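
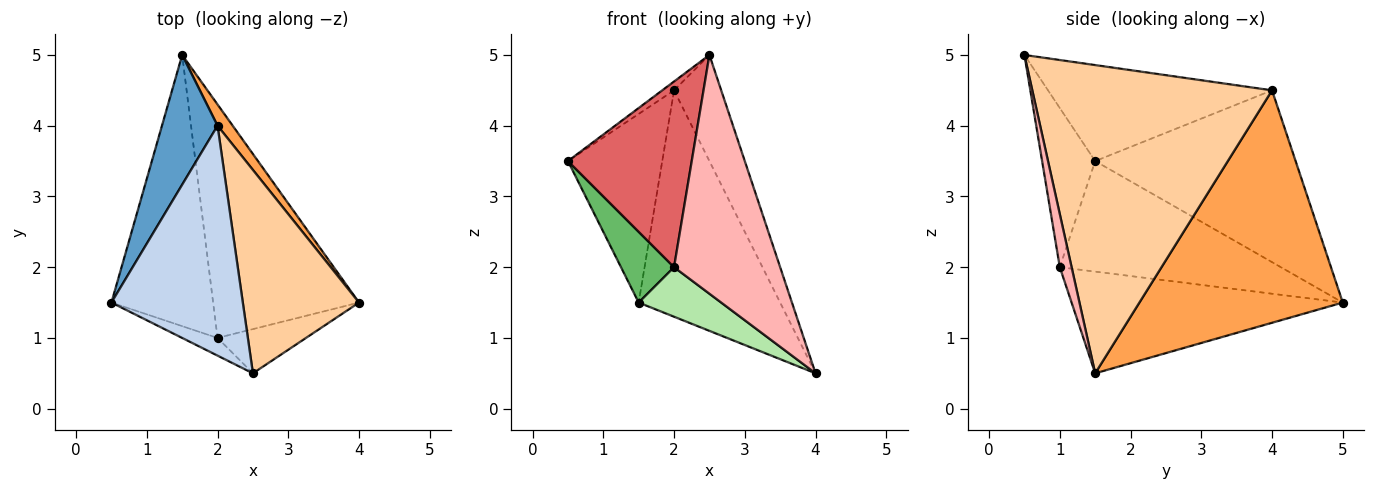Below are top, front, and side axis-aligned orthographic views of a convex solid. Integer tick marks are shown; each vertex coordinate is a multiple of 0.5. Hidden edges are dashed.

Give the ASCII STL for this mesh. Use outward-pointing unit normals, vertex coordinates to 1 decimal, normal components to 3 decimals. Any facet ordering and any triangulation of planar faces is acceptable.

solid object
 facet normal -0.868 0.409 0.281
  outer loop
   vertex 2.0 4.0 4.5
   vertex 1.5 5.0 1.5
   vertex 0.5 1.5 3.5
  endloop
 endfacet
 facet normal -0.590 0.031 0.807
  outer loop
   vertex 2.0 4.0 4.5
   vertex 0.5 1.5 3.5
   vertex 2.5 0.5 5.0
  endloop
 endfacet
 facet normal 0.820 0.570 0.053
  outer loop
   vertex 2.0 4.0 4.5
   vertex 4.0 1.5 0.5
   vertex 1.5 5.0 1.5
  endloop
 endfacet
 facet normal 0.920 0.181 0.347
  outer loop
   vertex 2.0 4.0 4.5
   vertex 2.5 0.5 5.0
   vertex 4.0 1.5 0.5
  endloop
 endfacet
 facet normal -0.725 -0.174 -0.667
  outer loop
   vertex 2.0 1.0 2.0
   vertex 0.5 1.5 3.5
   vertex 1.5 5.0 1.5
  endloop
 endfacet
 facet normal -0.563 -0.171 -0.808
  outer loop
   vertex 2.0 1.0 2.0
   vertex 1.5 5.0 1.5
   vertex 4.0 1.5 0.5
  endloop
 endfacet
 facet normal -0.392 -0.916 -0.087
  outer loop
   vertex 2.0 1.0 2.0
   vertex 2.5 0.5 5.0
   vertex 0.5 1.5 3.5
  endloop
 endfacet
 facet normal 0.109 -0.977 -0.181
  outer loop
   vertex 2.0 1.0 2.0
   vertex 4.0 1.5 0.5
   vertex 2.5 0.5 5.0
  endloop
 endfacet
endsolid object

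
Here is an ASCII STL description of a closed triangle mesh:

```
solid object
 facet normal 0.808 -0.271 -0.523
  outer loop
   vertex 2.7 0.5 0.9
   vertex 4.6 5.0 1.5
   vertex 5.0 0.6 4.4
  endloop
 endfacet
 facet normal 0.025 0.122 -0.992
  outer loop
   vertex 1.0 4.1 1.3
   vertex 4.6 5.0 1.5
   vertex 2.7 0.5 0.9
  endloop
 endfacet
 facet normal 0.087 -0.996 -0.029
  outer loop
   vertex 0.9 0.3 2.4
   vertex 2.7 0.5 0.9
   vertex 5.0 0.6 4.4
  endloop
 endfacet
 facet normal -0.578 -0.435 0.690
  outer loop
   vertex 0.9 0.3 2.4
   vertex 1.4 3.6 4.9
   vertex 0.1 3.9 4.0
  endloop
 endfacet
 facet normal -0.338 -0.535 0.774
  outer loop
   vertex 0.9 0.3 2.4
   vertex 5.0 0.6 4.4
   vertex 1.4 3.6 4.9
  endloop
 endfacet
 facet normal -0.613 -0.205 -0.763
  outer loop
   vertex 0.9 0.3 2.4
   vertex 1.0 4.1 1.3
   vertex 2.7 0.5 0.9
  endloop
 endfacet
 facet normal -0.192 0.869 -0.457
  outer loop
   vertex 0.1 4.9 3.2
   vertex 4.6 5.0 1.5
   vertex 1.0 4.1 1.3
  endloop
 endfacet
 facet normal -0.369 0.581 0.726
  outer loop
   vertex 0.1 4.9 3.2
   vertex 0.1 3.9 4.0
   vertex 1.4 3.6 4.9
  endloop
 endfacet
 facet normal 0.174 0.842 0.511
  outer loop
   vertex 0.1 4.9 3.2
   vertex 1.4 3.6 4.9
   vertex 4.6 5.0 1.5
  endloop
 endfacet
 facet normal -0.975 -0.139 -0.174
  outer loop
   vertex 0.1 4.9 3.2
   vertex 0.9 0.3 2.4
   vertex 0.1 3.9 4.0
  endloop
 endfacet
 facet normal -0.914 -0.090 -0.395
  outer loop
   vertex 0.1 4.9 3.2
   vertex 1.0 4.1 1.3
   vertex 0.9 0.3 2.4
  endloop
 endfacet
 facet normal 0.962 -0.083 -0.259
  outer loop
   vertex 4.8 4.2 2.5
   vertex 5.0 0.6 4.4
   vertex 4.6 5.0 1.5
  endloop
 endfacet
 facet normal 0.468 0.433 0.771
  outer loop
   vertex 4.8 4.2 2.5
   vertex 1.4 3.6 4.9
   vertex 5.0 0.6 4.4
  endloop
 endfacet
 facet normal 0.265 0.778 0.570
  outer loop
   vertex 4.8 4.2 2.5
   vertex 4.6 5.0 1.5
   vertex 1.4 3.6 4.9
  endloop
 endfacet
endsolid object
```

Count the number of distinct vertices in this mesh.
9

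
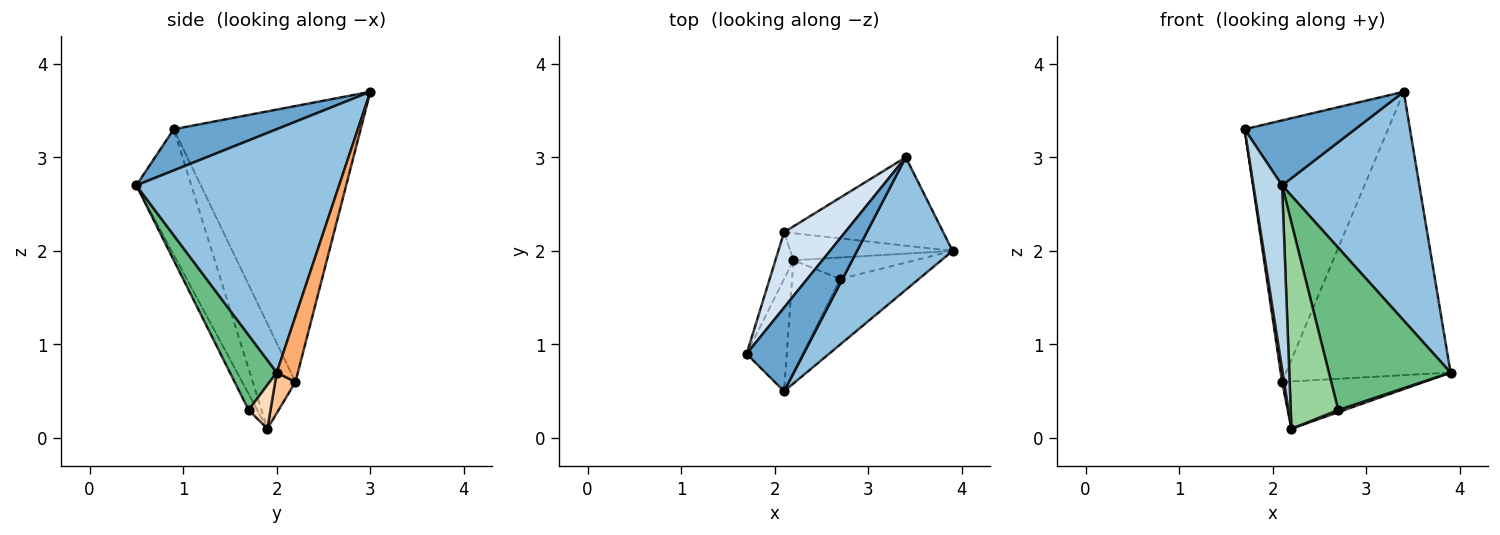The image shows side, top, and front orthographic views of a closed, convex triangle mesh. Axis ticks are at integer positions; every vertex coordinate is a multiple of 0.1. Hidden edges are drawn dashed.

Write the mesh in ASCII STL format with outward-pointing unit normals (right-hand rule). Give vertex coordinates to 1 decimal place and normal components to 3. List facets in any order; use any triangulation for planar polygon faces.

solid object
 facet normal 0.496 -0.532 0.686
  outer loop
   vertex 2.1 0.5 2.7
   vertex 3.4 3.0 3.7
   vertex 1.7 0.9 3.3
  endloop
 endfacet
 facet normal 0.788 -0.533 0.309
  outer loop
   vertex 2.1 0.5 2.7
   vertex 3.9 2.0 0.7
   vertex 3.4 3.0 3.7
  endloop
 endfacet
 facet normal -0.853 -0.445 -0.272
  outer loop
   vertex 2.1 0.5 2.7
   vertex 1.7 0.9 3.3
   vertex 2.2 1.9 0.1
  endloop
 endfacet
 facet normal -0.781 0.600 0.173
  outer loop
   vertex 2.1 2.2 0.6
   vertex 1.7 0.9 3.3
   vertex 3.4 3.0 3.7
  endloop
 endfacet
 facet normal -0.985 -0.047 -0.169
  outer loop
   vertex 2.1 2.2 0.6
   vertex 2.2 1.9 0.1
   vertex 1.7 0.9 3.3
  endloop
 endfacet
 facet normal 0.122 0.948 -0.296
  outer loop
   vertex 2.1 2.2 0.6
   vertex 3.4 3.0 3.7
   vertex 3.9 2.0 0.7
  endloop
 endfacet
 facet normal 0.123 0.862 -0.492
  outer loop
   vertex 2.1 2.2 0.6
   vertex 3.9 2.0 0.7
   vertex 2.2 1.9 0.1
  endloop
 endfacet
 facet normal 0.336 -0.096 -0.937
  outer loop
   vertex 2.7 1.7 0.3
   vertex 2.2 1.9 0.1
   vertex 3.9 2.0 0.7
  endloop
 endfacet
 facet normal 0.336 -0.873 -0.353
  outer loop
   vertex 2.7 1.7 0.3
   vertex 3.9 2.0 0.7
   vertex 2.1 0.5 2.7
  endloop
 endfacet
 facet normal -0.158 -0.867 -0.473
  outer loop
   vertex 2.7 1.7 0.3
   vertex 2.1 0.5 2.7
   vertex 2.2 1.9 0.1
  endloop
 endfacet
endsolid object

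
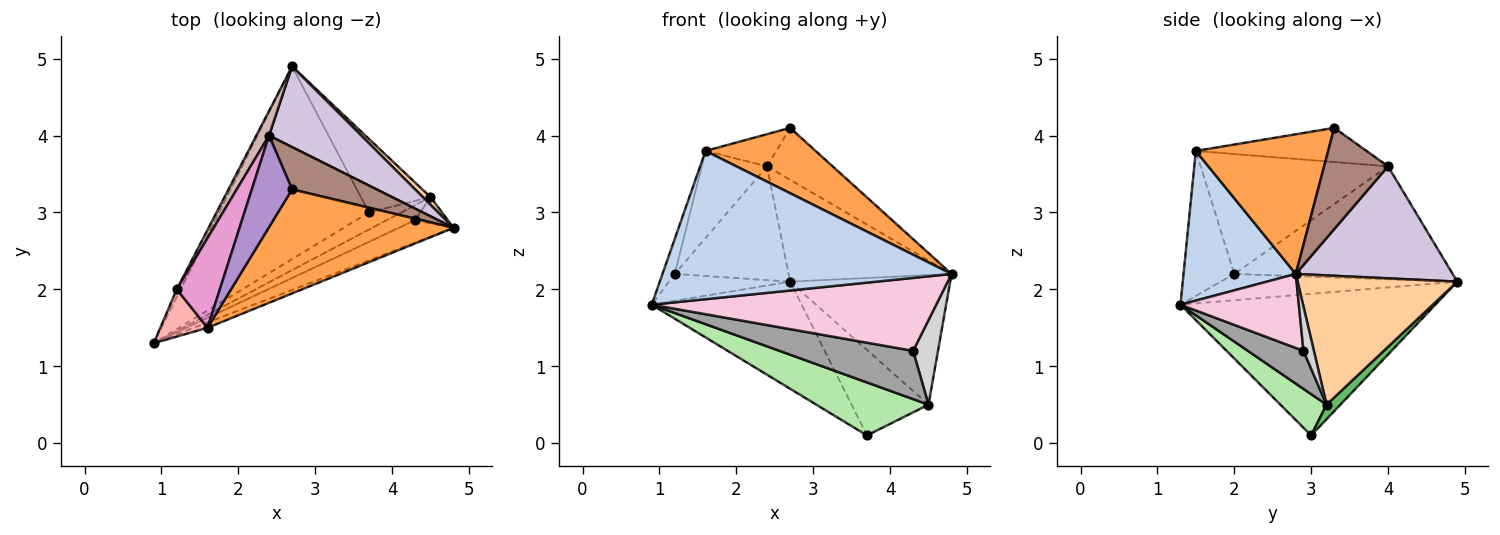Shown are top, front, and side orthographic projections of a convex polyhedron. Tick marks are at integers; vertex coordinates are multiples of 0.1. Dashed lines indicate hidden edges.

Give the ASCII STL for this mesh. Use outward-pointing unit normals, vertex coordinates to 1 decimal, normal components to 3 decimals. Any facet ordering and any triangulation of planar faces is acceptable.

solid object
 facet normal -0.637 0.375 -0.674
  outer loop
   vertex 3.7 3.0 0.1
   vertex 0.9 1.3 1.8
   vertex 2.7 4.9 2.1
  endloop
 endfacet
 facet normal 0.362 -0.932 -0.033
  outer loop
   vertex 1.6 1.5 3.8
   vertex 0.9 1.3 1.8
   vertex 4.8 2.8 2.2
  endloop
 endfacet
 facet normal 0.539 -0.448 0.713
  outer loop
   vertex 1.6 1.5 3.8
   vertex 4.8 2.8 2.2
   vertex 2.7 3.3 4.1
  endloop
 endfacet
 facet normal 0.705 0.707 0.042
  outer loop
   vertex 4.5 3.2 0.5
   vertex 2.7 4.9 2.1
   vertex 4.8 2.8 2.2
  endloop
 endfacet
 facet normal 0.135 0.751 -0.646
  outer loop
   vertex 4.5 3.2 0.5
   vertex 3.7 3.0 0.1
   vertex 2.7 4.9 2.1
  endloop
 endfacet
 facet normal 0.364 -0.886 -0.286
  outer loop
   vertex 4.5 3.2 0.5
   vertex 0.9 1.3 1.8
   vertex 3.7 3.0 0.1
  endloop
 endfacet
 facet normal -0.883 0.452 -0.129
  outer loop
   vertex 1.2 2.0 2.2
   vertex 2.7 4.9 2.1
   vertex 0.9 1.3 1.8
  endloop
 endfacet
 facet normal -0.927 0.225 0.302
  outer loop
   vertex 1.2 2.0 2.2
   vertex 0.9 1.3 1.8
   vertex 1.6 1.5 3.8
  endloop
 endfacet
 facet normal -0.624 0.259 0.737
  outer loop
   vertex 2.4 4.0 3.6
   vertex 1.6 1.5 3.8
   vertex 2.7 3.3 4.1
  endloop
 endfacet
 facet normal 0.602 0.626 0.496
  outer loop
   vertex 2.4 4.0 3.6
   vertex 4.8 2.8 2.2
   vertex 2.7 4.9 2.1
  endloop
 endfacet
 facet normal 0.603 0.618 0.504
  outer loop
   vertex 2.4 4.0 3.6
   vertex 2.7 3.3 4.1
   vertex 4.8 2.8 2.2
  endloop
 endfacet
 facet normal -0.882 0.460 0.099
  outer loop
   vertex 2.4 4.0 3.6
   vertex 2.7 4.9 2.1
   vertex 1.2 2.0 2.2
  endloop
 endfacet
 facet normal -0.894 0.312 0.321
  outer loop
   vertex 2.4 4.0 3.6
   vertex 1.2 2.0 2.2
   vertex 1.6 1.5 3.8
  endloop
 endfacet
 facet normal 0.370 -0.888 -0.274
  outer loop
   vertex 4.3 2.9 1.2
   vertex 4.8 2.8 2.2
   vertex 0.9 1.3 1.8
  endloop
 endfacet
 facet normal 0.369 -0.888 -0.275
  outer loop
   vertex 4.3 2.9 1.2
   vertex 0.9 1.3 1.8
   vertex 4.5 3.2 0.5
  endloop
 endfacet
 facet normal 0.371 -0.887 -0.274
  outer loop
   vertex 4.3 2.9 1.2
   vertex 4.5 3.2 0.5
   vertex 4.8 2.8 2.2
  endloop
 endfacet
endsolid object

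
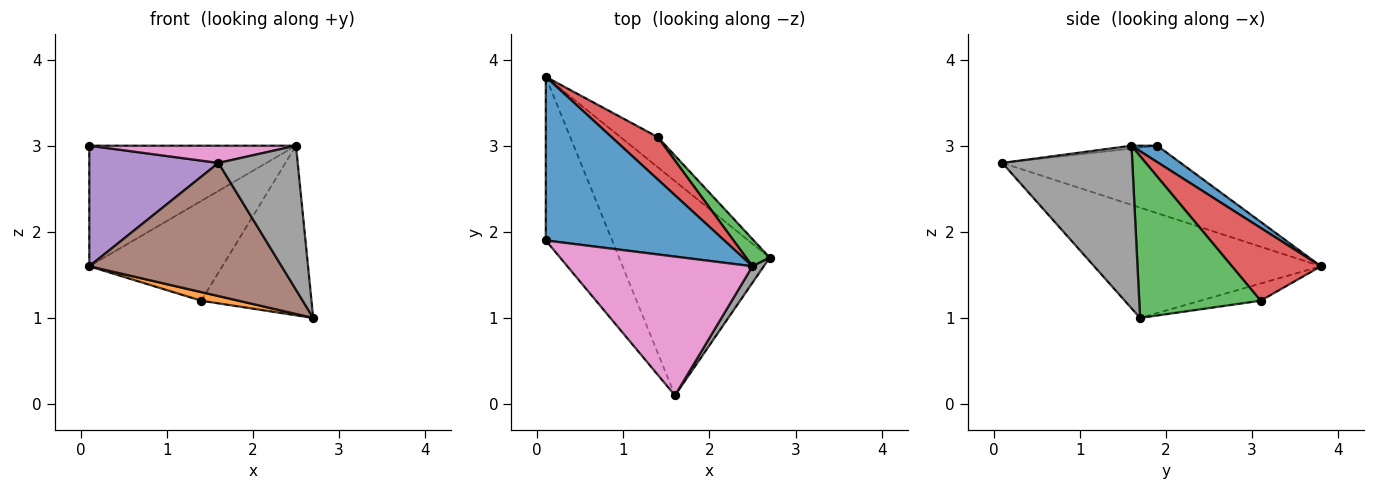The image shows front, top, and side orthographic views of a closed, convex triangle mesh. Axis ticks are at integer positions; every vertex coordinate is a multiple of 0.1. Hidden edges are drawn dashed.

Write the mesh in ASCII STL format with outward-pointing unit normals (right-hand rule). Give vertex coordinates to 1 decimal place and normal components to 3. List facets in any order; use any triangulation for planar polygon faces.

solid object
 facet normal 0.074 0.592 0.803
  outer loop
   vertex 2.5 1.6 3.0
   vertex 0.1 3.8 1.6
   vertex 0.1 1.9 3.0
  endloop
 endfacet
 facet normal -0.406 -0.251 -0.879
  outer loop
   vertex 1.4 3.1 1.2
   vertex 2.7 1.7 1.0
   vertex 0.1 3.8 1.6
  endloop
 endfacet
 facet normal 0.736 0.668 0.107
  outer loop
   vertex 1.4 3.1 1.2
   vertex 2.5 1.6 3.0
   vertex 2.7 1.7 1.0
  endloop
 endfacet
 facet normal 0.524 0.784 0.333
  outer loop
   vertex 1.4 3.1 1.2
   vertex 0.1 3.8 1.6
   vertex 2.5 1.6 3.0
  endloop
 endfacet
 facet normal -0.634 -0.459 -0.623
  outer loop
   vertex 1.6 0.1 2.8
   vertex 0.1 1.9 3.0
   vertex 0.1 3.8 1.6
  endloop
 endfacet
 facet normal -0.528 -0.448 -0.721
  outer loop
   vertex 1.6 0.1 2.8
   vertex 0.1 3.8 1.6
   vertex 2.7 1.7 1.0
  endloop
 endfacet
 facet normal -0.015 -0.123 0.992
  outer loop
   vertex 1.6 0.1 2.8
   vertex 2.5 1.6 3.0
   vertex 0.1 1.9 3.0
  endloop
 endfacet
 facet normal 0.852 -0.519 0.059
  outer loop
   vertex 1.6 0.1 2.8
   vertex 2.7 1.7 1.0
   vertex 2.5 1.6 3.0
  endloop
 endfacet
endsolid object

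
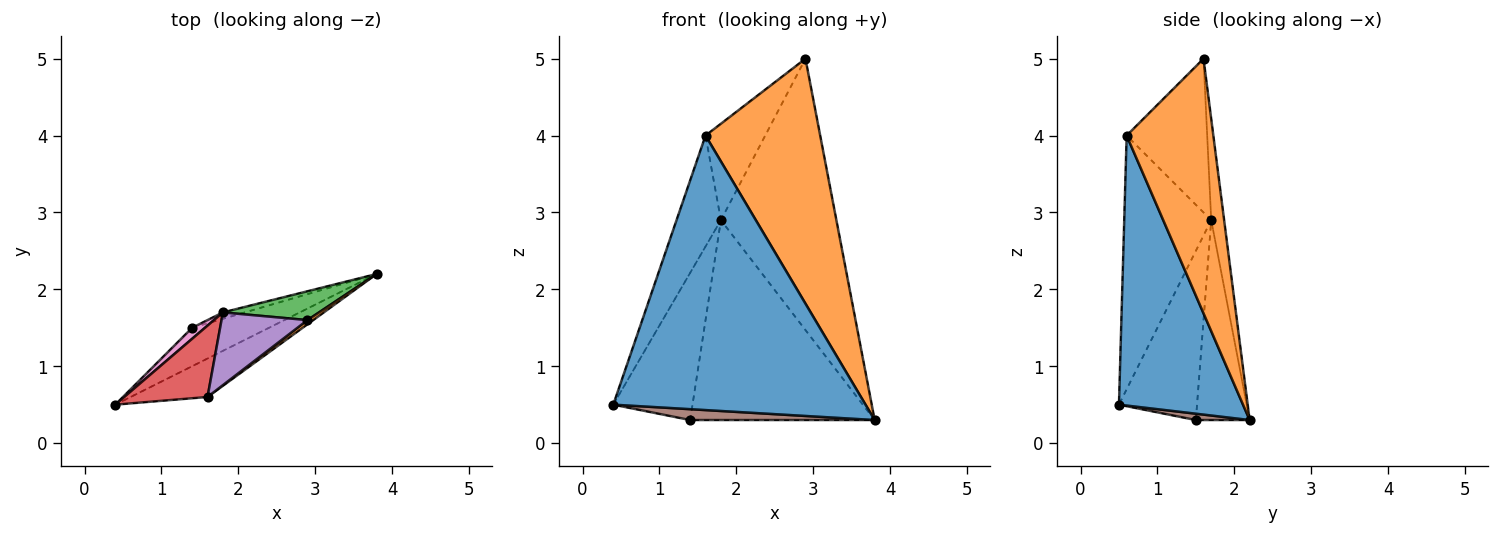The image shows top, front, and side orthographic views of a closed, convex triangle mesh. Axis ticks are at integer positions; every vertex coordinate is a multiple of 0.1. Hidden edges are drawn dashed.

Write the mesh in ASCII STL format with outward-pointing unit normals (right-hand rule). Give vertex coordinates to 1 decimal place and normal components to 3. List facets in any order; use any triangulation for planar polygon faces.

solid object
 facet normal 0.438 -0.890 -0.125
  outer loop
   vertex 1.6 0.6 4.0
   vertex 0.4 0.5 0.5
   vertex 3.8 2.2 0.3
  endloop
 endfacet
 facet normal 0.603 -0.798 0.014
  outer loop
   vertex 1.6 0.6 4.0
   vertex 3.8 2.2 0.3
   vertex 2.9 1.6 5.0
  endloop
 endfacet
 facet normal -0.111 0.988 0.105
  outer loop
   vertex 1.8 1.7 2.9
   vertex 2.9 1.6 5.0
   vertex 3.8 2.2 0.3
  endloop
 endfacet
 facet normal -0.855 0.436 0.281
  outer loop
   vertex 1.8 1.7 2.9
   vertex 0.4 0.5 0.5
   vertex 1.6 0.6 4.0
  endloop
 endfacet
 facet normal -0.733 0.543 0.410
  outer loop
   vertex 1.8 1.7 2.9
   vertex 1.6 0.6 4.0
   vertex 2.9 1.6 5.0
  endloop
 endfacet
 facet normal 0.079 -0.271 -0.959
  outer loop
   vertex 1.4 1.5 0.3
   vertex 3.8 2.2 0.3
   vertex 0.4 0.5 0.5
  endloop
 endfacet
 facet normal -0.701 0.711 0.053
  outer loop
   vertex 1.4 1.5 0.3
   vertex 0.4 0.5 0.5
   vertex 1.8 1.7 2.9
  endloop
 endfacet
 facet normal -0.280 0.960 -0.031
  outer loop
   vertex 1.4 1.5 0.3
   vertex 1.8 1.7 2.9
   vertex 3.8 2.2 0.3
  endloop
 endfacet
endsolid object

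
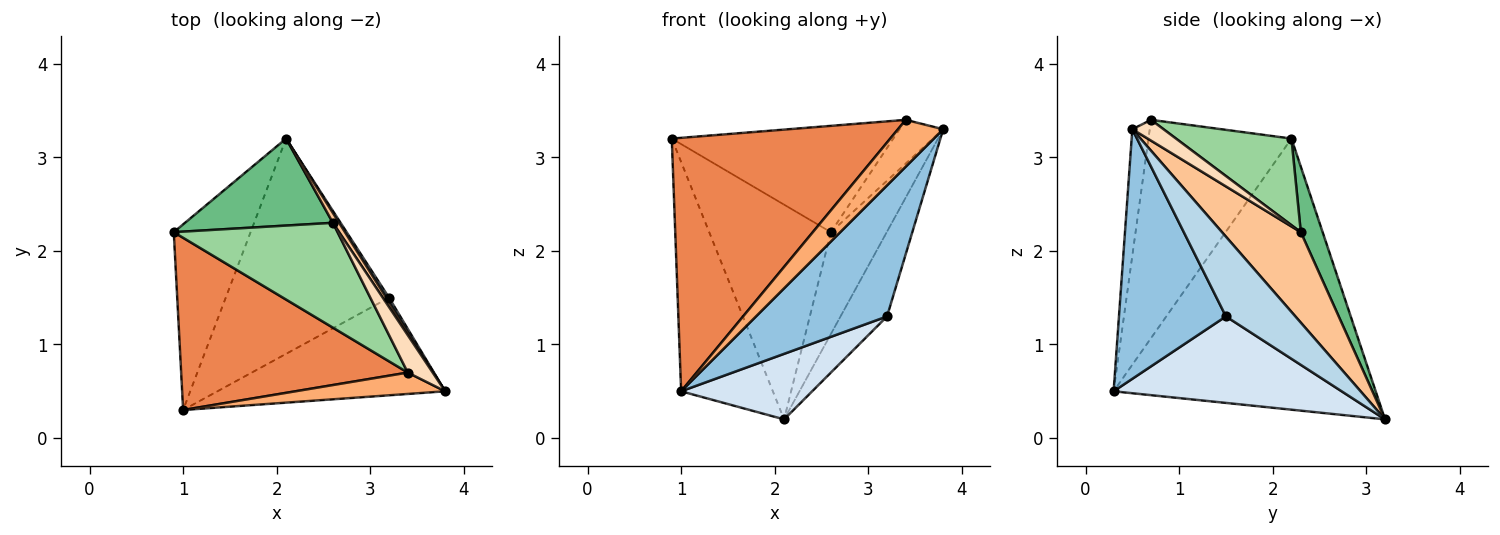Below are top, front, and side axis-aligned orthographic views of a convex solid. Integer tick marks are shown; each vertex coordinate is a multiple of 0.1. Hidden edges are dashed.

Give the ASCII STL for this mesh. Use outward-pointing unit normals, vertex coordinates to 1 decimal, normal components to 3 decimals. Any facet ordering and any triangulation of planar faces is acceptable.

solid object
 facet normal -0.912 0.319 -0.258
  outer loop
   vertex 2.1 3.2 0.2
   vertex 1.0 0.3 0.5
   vertex 0.9 2.2 3.2
  endloop
 endfacet
 facet normal 0.548 -0.671 -0.500
  outer loop
   vertex 3.2 1.5 1.3
   vertex 3.8 0.5 3.3
   vertex 1.0 0.3 0.5
  endloop
 endfacet
 facet normal 0.831 0.556 0.029
  outer loop
   vertex 3.2 1.5 1.3
   vertex 2.1 3.2 0.2
   vertex 3.8 0.5 3.3
  endloop
 endfacet
 facet normal 0.452 -0.260 -0.853
  outer loop
   vertex 3.2 1.5 1.3
   vertex 1.0 0.3 0.5
   vertex 2.1 3.2 0.2
  endloop
 endfacet
 facet normal -0.476 -0.727 0.494
  outer loop
   vertex 3.4 0.7 3.4
   vertex 0.9 2.2 3.2
   vertex 1.0 0.3 0.5
  endloop
 endfacet
 facet normal -0.331 -0.858 0.392
  outer loop
   vertex 3.4 0.7 3.4
   vertex 1.0 0.3 0.5
   vertex 3.8 0.5 3.3
  endloop
 endfacet
 facet normal 0.815 0.577 0.056
  outer loop
   vertex 2.6 2.3 2.2
   vertex 3.8 0.5 3.3
   vertex 2.1 3.2 0.2
  endloop
 endfacet
 facet normal 0.477 0.667 0.572
  outer loop
   vertex 2.6 2.3 2.2
   vertex 3.4 0.7 3.4
   vertex 3.8 0.5 3.3
  endloop
 endfacet
 facet normal 0.164 0.914 0.370
  outer loop
   vertex 2.6 2.3 2.2
   vertex 2.1 3.2 0.2
   vertex 0.9 2.2 3.2
  endloop
 endfacet
 facet normal 0.348 0.668 0.658
  outer loop
   vertex 2.6 2.3 2.2
   vertex 0.9 2.2 3.2
   vertex 3.4 0.7 3.4
  endloop
 endfacet
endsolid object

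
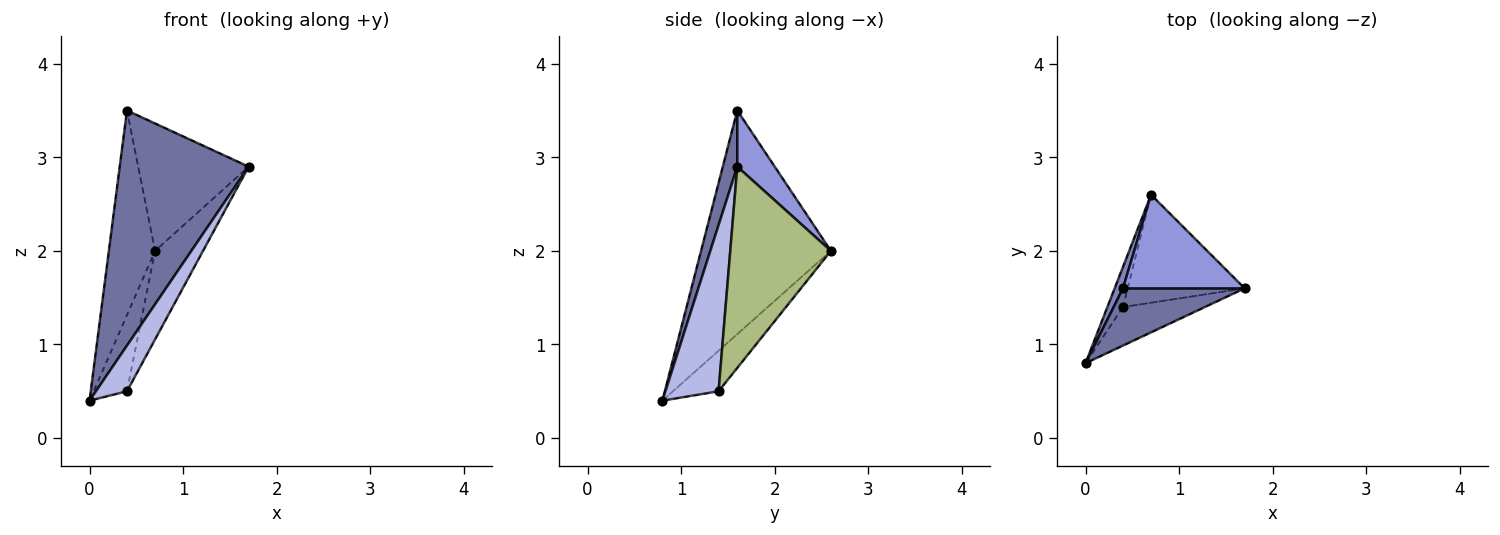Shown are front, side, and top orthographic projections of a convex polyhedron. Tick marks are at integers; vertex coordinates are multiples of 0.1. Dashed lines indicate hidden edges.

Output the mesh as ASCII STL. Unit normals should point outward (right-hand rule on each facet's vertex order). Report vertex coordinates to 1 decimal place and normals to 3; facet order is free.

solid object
 facet normal 0.109 -0.966 0.235
  outer loop
   vertex 0.4 1.6 3.5
   vertex 0.0 0.8 0.4
   vertex 1.7 1.6 2.9
  endloop
 endfacet
 facet normal -0.942 0.335 0.035
  outer loop
   vertex 0.4 1.6 3.5
   vertex 0.7 2.6 2.0
   vertex 0.0 0.8 0.4
  endloop
 endfacet
 facet normal 0.264 0.777 0.571
  outer loop
   vertex 0.4 1.6 3.5
   vertex 1.7 1.6 2.9
   vertex 0.7 2.6 2.0
  endloop
 endfacet
 facet normal 0.794 -0.464 -0.392
  outer loop
   vertex 0.4 1.4 0.5
   vertex 1.7 1.6 2.9
   vertex 0.0 0.8 0.4
  endloop
 endfacet
 facet normal -0.771 0.563 -0.297
  outer loop
   vertex 0.4 1.4 0.5
   vertex 0.0 0.8 0.4
   vertex 0.7 2.6 2.0
  endloop
 endfacet
 facet normal 0.799 0.381 -0.465
  outer loop
   vertex 0.4 1.4 0.5
   vertex 0.7 2.6 2.0
   vertex 1.7 1.6 2.9
  endloop
 endfacet
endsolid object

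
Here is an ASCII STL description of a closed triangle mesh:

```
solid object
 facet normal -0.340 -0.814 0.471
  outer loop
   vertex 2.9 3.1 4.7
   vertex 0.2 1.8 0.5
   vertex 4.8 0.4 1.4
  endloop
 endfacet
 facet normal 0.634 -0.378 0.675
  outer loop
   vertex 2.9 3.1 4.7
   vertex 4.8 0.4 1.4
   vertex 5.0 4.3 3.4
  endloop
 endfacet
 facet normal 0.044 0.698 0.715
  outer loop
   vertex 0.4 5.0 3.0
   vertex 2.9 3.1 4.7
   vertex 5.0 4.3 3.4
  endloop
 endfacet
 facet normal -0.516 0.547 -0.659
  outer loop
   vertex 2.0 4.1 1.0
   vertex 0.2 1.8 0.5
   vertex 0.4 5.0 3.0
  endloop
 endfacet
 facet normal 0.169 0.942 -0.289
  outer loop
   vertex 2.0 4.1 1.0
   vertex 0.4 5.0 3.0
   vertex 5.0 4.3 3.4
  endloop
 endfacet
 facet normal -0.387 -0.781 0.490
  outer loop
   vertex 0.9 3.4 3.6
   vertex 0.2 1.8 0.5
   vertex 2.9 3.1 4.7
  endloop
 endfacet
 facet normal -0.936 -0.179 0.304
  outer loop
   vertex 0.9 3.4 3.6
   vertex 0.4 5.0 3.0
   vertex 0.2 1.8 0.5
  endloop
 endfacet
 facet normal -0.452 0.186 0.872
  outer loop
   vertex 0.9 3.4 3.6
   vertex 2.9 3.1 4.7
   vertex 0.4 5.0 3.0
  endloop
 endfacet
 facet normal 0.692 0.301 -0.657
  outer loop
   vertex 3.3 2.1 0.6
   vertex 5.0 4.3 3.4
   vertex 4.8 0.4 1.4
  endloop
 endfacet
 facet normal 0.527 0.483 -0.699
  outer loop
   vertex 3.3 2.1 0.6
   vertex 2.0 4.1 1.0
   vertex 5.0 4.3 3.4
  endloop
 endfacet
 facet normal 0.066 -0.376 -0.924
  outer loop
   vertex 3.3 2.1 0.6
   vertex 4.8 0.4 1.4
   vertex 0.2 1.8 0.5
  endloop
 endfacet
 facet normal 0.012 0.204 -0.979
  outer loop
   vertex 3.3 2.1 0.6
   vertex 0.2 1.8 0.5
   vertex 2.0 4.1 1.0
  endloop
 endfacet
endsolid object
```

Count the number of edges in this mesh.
18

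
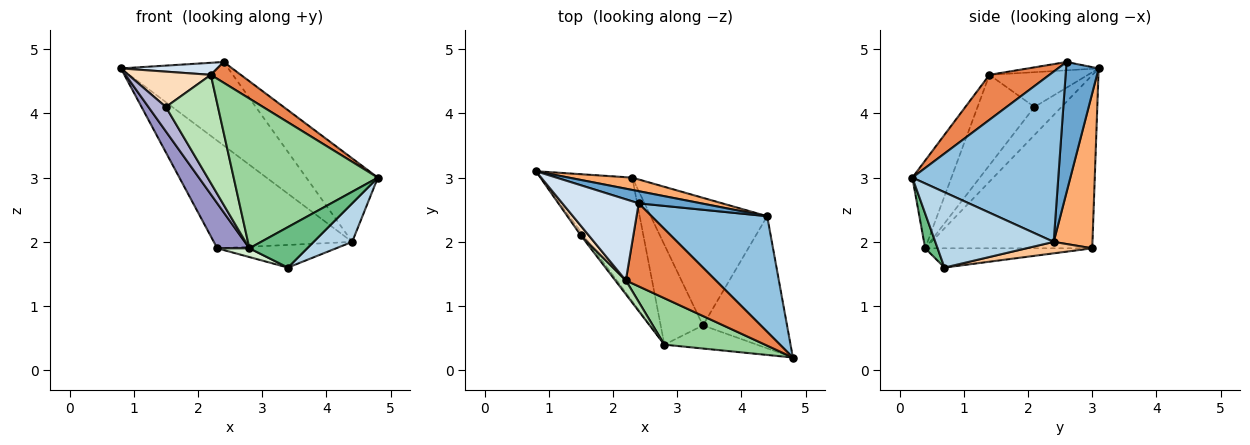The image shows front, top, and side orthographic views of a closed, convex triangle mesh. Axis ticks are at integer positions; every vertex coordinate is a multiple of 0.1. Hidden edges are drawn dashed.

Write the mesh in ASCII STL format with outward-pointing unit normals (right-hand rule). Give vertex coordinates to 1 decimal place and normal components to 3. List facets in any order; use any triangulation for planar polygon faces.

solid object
 facet normal 0.288 0.948 0.138
  outer loop
   vertex 4.4 2.4 2.0
   vertex 0.8 3.1 4.7
   vertex 2.4 2.6 4.8
  endloop
 endfacet
 facet normal 0.767 0.376 0.521
  outer loop
   vertex 4.4 2.4 2.0
   vertex 2.4 2.6 4.8
   vertex 4.8 0.2 3.0
  endloop
 endfacet
 facet normal 0.652 -0.212 -0.728
  outer loop
   vertex 4.4 2.4 2.0
   vertex 4.8 0.2 3.0
   vertex 3.4 0.7 1.6
  endloop
 endfacet
 facet normal -0.107 -0.146 0.983
  outer loop
   vertex 2.2 1.4 4.6
   vertex 2.4 2.6 4.8
   vertex 0.8 3.1 4.7
  endloop
 endfacet
 facet normal 0.436 -0.218 0.873
  outer loop
   vertex 2.2 1.4 4.6
   vertex 4.8 0.2 3.0
   vertex 2.4 2.6 4.8
  endloop
 endfacet
 facet normal 0.268 0.957 0.110
  outer loop
   vertex 2.3 3.0 1.9
   vertex 0.8 3.1 4.7
   vertex 4.4 2.4 2.0
  endloop
 endfacet
 facet normal 0.096 0.174 -0.980
  outer loop
   vertex 2.3 3.0 1.9
   vertex 4.4 2.4 2.0
   vertex 3.4 0.7 1.6
  endloop
 endfacet
 facet normal -0.755 -0.632 0.172
  outer loop
   vertex 1.5 2.1 4.1
   vertex 2.2 1.4 4.6
   vertex 0.8 3.1 4.7
  endloop
 endfacet
 facet normal 0.183 -0.854 -0.488
  outer loop
   vertex 2.8 0.4 1.9
   vertex 3.4 0.7 1.6
   vertex 4.8 0.2 3.0
  endloop
 endfacet
 facet normal -0.250 -0.925 0.287
  outer loop
   vertex 2.8 0.4 1.9
   vertex 4.8 0.2 3.0
   vertex 2.2 1.4 4.6
  endloop
 endfacet
 facet normal -0.735 -0.673 0.086
  outer loop
   vertex 2.8 0.4 1.9
   vertex 2.2 1.4 4.6
   vertex 1.5 2.1 4.1
  endloop
 endfacet
 facet normal -0.414 -0.080 -0.907
  outer loop
   vertex 2.8 0.4 1.9
   vertex 2.3 3.0 1.9
   vertex 3.4 0.7 1.6
  endloop
 endfacet
 facet normal -0.871 -0.168 -0.461
  outer loop
   vertex 2.8 0.4 1.9
   vertex 0.8 3.1 4.7
   vertex 2.3 3.0 1.9
  endloop
 endfacet
 facet normal -0.838 -0.540 -0.078
  outer loop
   vertex 2.8 0.4 1.9
   vertex 1.5 2.1 4.1
   vertex 0.8 3.1 4.7
  endloop
 endfacet
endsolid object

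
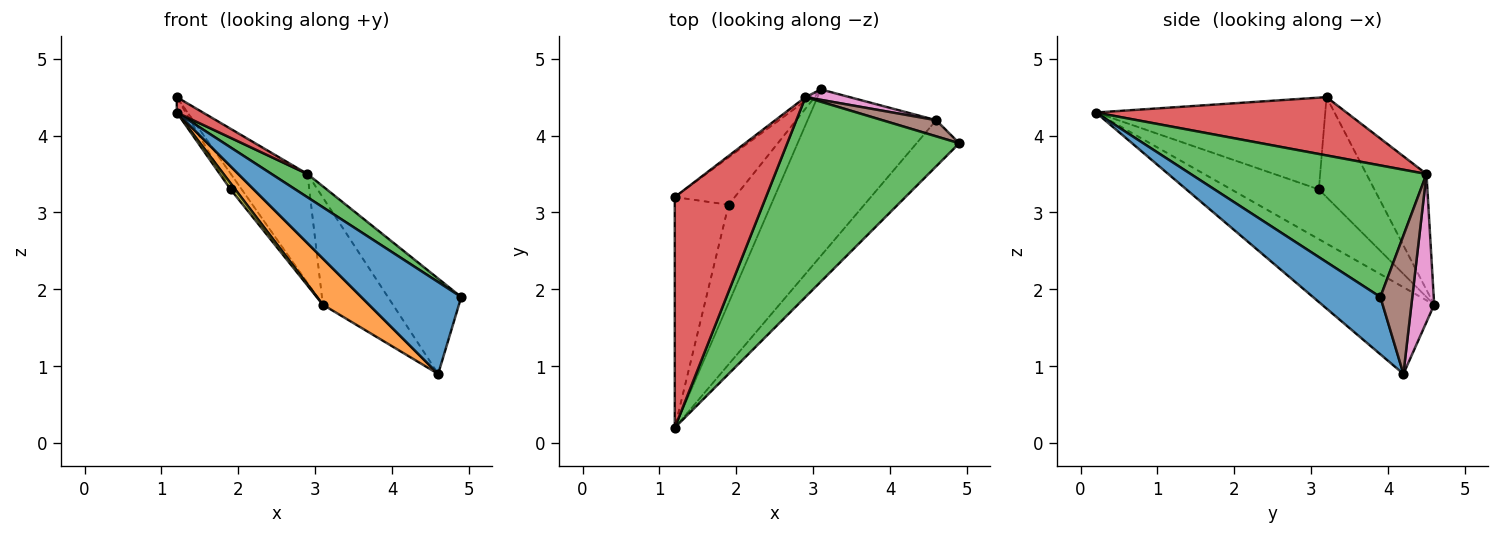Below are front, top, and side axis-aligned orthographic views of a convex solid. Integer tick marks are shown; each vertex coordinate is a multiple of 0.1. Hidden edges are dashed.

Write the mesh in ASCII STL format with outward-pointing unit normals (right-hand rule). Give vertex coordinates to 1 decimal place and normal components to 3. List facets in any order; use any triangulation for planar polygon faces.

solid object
 facet normal 0.516 -0.765 -0.384
  outer loop
   vertex 4.6 4.2 0.9
   vertex 4.9 3.9 1.9
   vertex 1.2 0.2 4.3
  endloop
 endfacet
 facet normal -0.545 -0.224 -0.808
  outer loop
   vertex 4.6 4.2 0.9
   vertex 1.2 0.2 4.3
   vertex 3.1 4.6 1.8
  endloop
 endfacet
 facet normal 0.605 -0.092 0.791
  outer loop
   vertex 2.9 4.5 3.5
   vertex 1.2 0.2 4.3
   vertex 4.9 3.9 1.9
  endloop
 endfacet
 facet normal 0.538 -0.056 0.841
  outer loop
   vertex 2.9 4.5 3.5
   vertex 1.2 3.2 4.5
   vertex 1.2 0.2 4.3
  endloop
 endfacet
 facet normal -0.617 0.787 -0.026
  outer loop
   vertex 2.9 4.5 3.5
   vertex 3.1 4.6 1.8
   vertex 1.2 3.2 4.5
  endloop
 endfacet
 facet normal 0.395 0.906 0.153
  outer loop
   vertex 2.9 4.5 3.5
   vertex 4.9 3.9 1.9
   vertex 4.6 4.2 0.9
  endloop
 endfacet
 facet normal 0.308 0.947 0.092
  outer loop
   vertex 2.9 4.5 3.5
   vertex 4.6 4.2 0.9
   vertex 3.1 4.6 1.8
  endloop
 endfacet
 facet normal -0.862 0.034 -0.506
  outer loop
   vertex 1.9 3.1 3.3
   vertex 1.2 0.2 4.3
   vertex 1.2 3.2 4.5
  endloop
 endfacet
 facet normal -0.760 -0.040 -0.648
  outer loop
   vertex 1.9 3.1 3.3
   vertex 3.1 4.6 1.8
   vertex 1.2 0.2 4.3
  endloop
 endfacet
 facet normal -0.845 0.169 -0.507
  outer loop
   vertex 1.9 3.1 3.3
   vertex 1.2 3.2 4.5
   vertex 3.1 4.6 1.8
  endloop
 endfacet
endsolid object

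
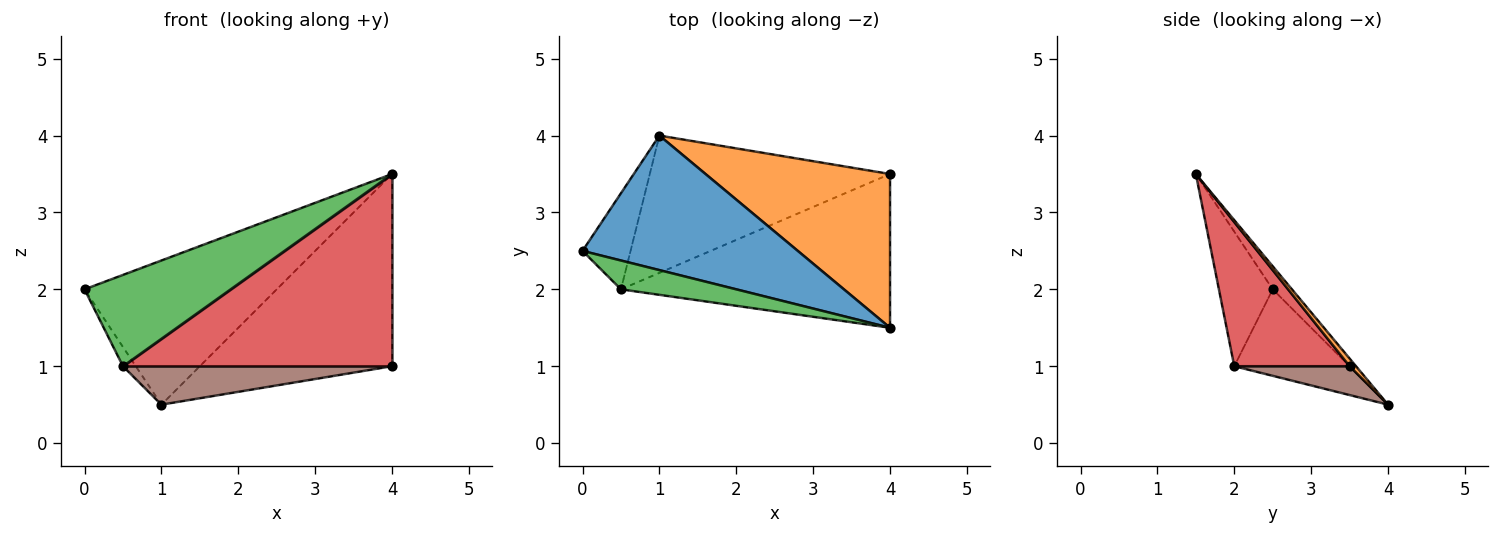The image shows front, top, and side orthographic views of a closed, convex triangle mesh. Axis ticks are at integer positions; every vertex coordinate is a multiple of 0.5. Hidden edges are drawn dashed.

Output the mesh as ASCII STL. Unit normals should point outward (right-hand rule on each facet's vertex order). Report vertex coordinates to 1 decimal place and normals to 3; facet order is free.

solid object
 facet normal -0.073 0.729 0.681
  outer loop
   vertex 1.0 4.0 0.5
   vertex 0.0 2.5 2.0
   vertex 4.0 1.5 3.5
  endloop
 endfacet
 facet normal 0.026 0.781 0.624
  outer loop
   vertex 4.0 3.5 1.0
   vertex 1.0 4.0 0.5
   vertex 4.0 1.5 3.5
  endloop
 endfacet
 facet normal -0.331 -0.900 0.284
  outer loop
   vertex 0.5 2.0 1.0
   vertex 4.0 1.5 3.5
   vertex 0.0 2.5 2.0
  endloop
 endfacet
 facet normal 0.317 -0.741 -0.592
  outer loop
   vertex 0.5 2.0 1.0
   vertex 4.0 3.5 1.0
   vertex 4.0 1.5 3.5
  endloop
 endfacet
 facet normal -0.870 0.097 -0.483
  outer loop
   vertex 0.5 2.0 1.0
   vertex 0.0 2.5 2.0
   vertex 1.0 4.0 0.5
  endloop
 endfacet
 facet normal 0.115 -0.268 -0.957
  outer loop
   vertex 0.5 2.0 1.0
   vertex 1.0 4.0 0.5
   vertex 4.0 3.5 1.0
  endloop
 endfacet
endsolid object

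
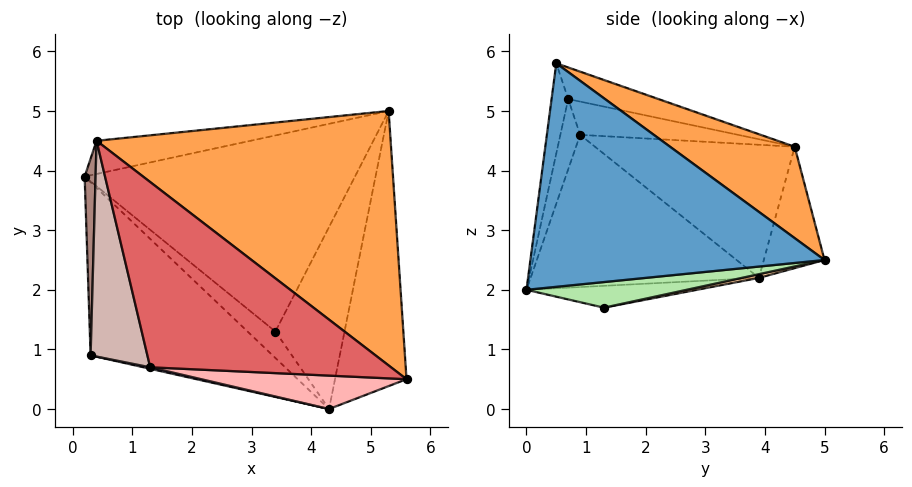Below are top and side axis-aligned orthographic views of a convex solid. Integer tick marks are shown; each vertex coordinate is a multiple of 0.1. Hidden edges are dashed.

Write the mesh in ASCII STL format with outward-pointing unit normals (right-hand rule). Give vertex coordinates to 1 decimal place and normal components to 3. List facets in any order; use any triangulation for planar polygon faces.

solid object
 facet normal 0.940 -0.158 -0.301
  outer loop
   vertex 4.3 0.0 2.0
   vertex 5.3 5.0 2.5
   vertex 5.6 0.5 5.8
  endloop
 endfacet
 facet normal -0.191 0.951 -0.242
  outer loop
   vertex 0.4 4.5 4.4
   vertex 5.3 5.0 2.5
   vertex 0.2 3.9 2.2
  endloop
 endfacet
 facet normal 0.241 0.584 0.775
  outer loop
   vertex 0.4 4.5 4.4
   vertex 5.6 0.5 5.8
   vertex 5.3 5.0 2.5
  endloop
 endfacet
 facet normal 0.013 0.205 -0.979
  outer loop
   vertex 3.4 1.3 1.7
   vertex 0.2 3.9 2.2
   vertex 5.3 5.0 2.5
  endloop
 endfacet
 facet normal -0.528 -0.520 -0.672
  outer loop
   vertex 3.4 1.3 1.7
   vertex 4.3 0.0 2.0
   vertex 0.2 3.9 2.2
  endloop
 endfacet
 facet normal 0.347 0.024 -0.937
  outer loop
   vertex 3.4 1.3 1.7
   vertex 5.3 5.0 2.5
   vertex 4.3 0.0 2.0
  endloop
 endfacet
 facet normal -0.128 0.175 0.976
  outer loop
   vertex 1.3 0.7 5.2
   vertex 5.6 0.5 5.8
   vertex 0.4 4.5 4.4
  endloop
 endfacet
 facet normal -0.067 -0.986 0.153
  outer loop
   vertex 1.3 0.7 5.2
   vertex 4.3 0.0 2.0
   vertex 5.6 0.5 5.8
  endloop
 endfacet
 facet normal -0.207 -0.978 0.020
  outer loop
   vertex 0.3 0.9 4.6
   vertex 4.3 0.0 2.0
   vertex 1.3 0.7 5.2
  endloop
 endfacet
 facet normal -0.542 -0.536 -0.648
  outer loop
   vertex 0.3 0.9 4.6
   vertex 0.2 3.9 2.2
   vertex 4.3 0.0 2.0
  endloop
 endfacet
 facet normal -0.996 0.032 0.082
  outer loop
   vertex 0.3 0.9 4.6
   vertex 0.4 4.5 4.4
   vertex 0.2 3.9 2.2
  endloop
 endfacet
 facet normal -0.504 0.062 0.861
  outer loop
   vertex 0.3 0.9 4.6
   vertex 1.3 0.7 5.2
   vertex 0.4 4.5 4.4
  endloop
 endfacet
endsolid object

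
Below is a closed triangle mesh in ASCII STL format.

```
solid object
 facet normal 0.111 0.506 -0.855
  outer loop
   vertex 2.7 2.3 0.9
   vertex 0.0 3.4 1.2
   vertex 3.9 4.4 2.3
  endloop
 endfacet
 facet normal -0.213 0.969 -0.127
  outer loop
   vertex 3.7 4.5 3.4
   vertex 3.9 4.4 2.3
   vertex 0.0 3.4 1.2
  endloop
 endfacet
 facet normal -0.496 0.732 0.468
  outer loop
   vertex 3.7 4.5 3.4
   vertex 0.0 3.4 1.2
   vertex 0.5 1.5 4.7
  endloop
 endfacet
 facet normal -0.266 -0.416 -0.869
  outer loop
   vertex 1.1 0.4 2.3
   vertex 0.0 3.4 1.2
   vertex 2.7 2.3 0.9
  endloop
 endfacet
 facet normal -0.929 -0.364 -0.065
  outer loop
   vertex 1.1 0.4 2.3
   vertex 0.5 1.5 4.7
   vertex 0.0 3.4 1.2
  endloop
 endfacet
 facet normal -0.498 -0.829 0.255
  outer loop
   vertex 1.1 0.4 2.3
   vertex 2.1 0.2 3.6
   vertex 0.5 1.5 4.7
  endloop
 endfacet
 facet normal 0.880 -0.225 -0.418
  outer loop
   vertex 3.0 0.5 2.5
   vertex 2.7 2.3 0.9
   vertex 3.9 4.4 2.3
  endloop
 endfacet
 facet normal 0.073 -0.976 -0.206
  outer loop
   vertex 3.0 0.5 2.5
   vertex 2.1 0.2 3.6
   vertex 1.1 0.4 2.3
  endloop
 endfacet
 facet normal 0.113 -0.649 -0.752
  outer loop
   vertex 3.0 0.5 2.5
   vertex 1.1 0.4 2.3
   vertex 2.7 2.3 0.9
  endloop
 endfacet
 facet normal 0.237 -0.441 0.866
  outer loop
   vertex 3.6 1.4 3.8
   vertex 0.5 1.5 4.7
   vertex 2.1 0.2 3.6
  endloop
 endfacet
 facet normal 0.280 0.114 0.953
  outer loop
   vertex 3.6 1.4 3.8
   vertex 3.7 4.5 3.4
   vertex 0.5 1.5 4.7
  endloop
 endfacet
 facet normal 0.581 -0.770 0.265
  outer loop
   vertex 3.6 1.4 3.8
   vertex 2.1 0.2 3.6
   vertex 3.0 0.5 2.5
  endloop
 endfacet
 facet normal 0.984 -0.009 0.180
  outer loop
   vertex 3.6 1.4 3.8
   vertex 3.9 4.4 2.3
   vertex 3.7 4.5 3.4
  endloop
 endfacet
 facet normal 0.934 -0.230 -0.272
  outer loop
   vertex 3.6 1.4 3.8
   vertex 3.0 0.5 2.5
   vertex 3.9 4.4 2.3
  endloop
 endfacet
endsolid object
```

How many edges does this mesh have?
21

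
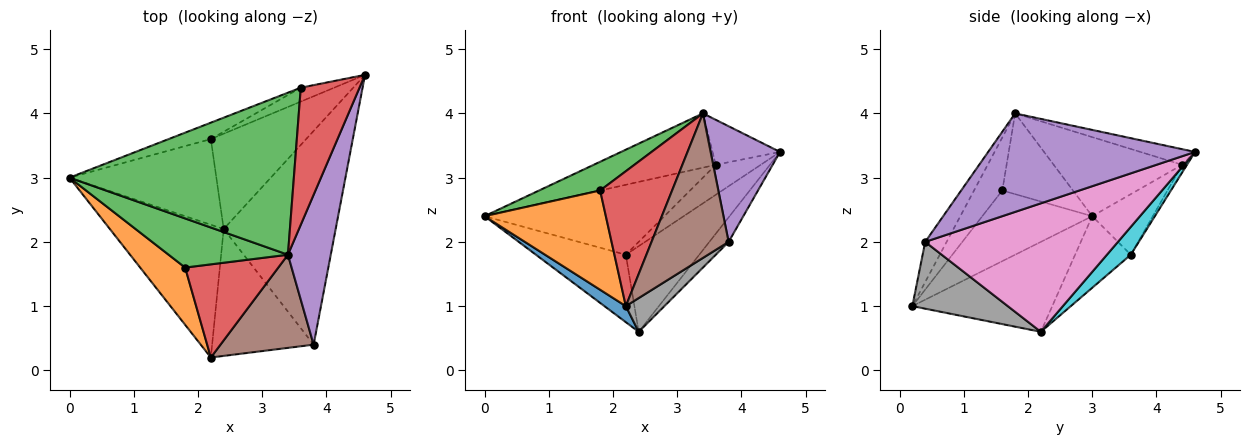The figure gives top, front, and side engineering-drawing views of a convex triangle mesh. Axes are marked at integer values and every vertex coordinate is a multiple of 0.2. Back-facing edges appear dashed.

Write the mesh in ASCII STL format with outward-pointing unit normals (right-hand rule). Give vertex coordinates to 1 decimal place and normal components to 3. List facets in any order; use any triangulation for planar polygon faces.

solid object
 facet normal -0.617 -0.094 -0.781
  outer loop
   vertex 2.4 2.2 0.6
   vertex 2.2 0.2 1.0
   vertex 0.0 3.0 2.4
  endloop
 endfacet
 facet normal -0.617 -0.682 0.393
  outer loop
   vertex 1.8 1.6 2.8
   vertex 0.0 3.0 2.4
   vertex 2.2 0.2 1.0
  endloop
 endfacet
 facet normal -0.505 -0.436 0.745
  outer loop
   vertex 1.8 1.6 2.8
   vertex 3.4 1.8 4.0
   vertex 0.0 3.0 2.4
  endloop
 endfacet
 facet normal -0.308 -0.783 0.541
  outer loop
   vertex 1.8 1.6 2.8
   vertex 2.2 0.2 1.0
   vertex 3.4 1.8 4.0
  endloop
 endfacet
 facet normal 0.877 -0.294 0.381
  outer loop
   vertex 3.8 0.4 2.0
   vertex 4.6 4.6 3.4
   vertex 3.4 1.8 4.0
  endloop
 endfacet
 facet normal -0.227 -0.819 0.528
  outer loop
   vertex 3.8 0.4 2.0
   vertex 3.4 1.8 4.0
   vertex 2.2 0.2 1.0
  endloop
 endfacet
 facet normal 0.752 0.075 -0.655
  outer loop
   vertex 3.8 0.4 2.0
   vertex 2.4 2.2 0.6
   vertex 4.6 4.6 3.4
  endloop
 endfacet
 facet normal 0.537 -0.217 -0.815
  outer loop
   vertex 3.8 0.4 2.0
   vertex 2.2 0.2 1.0
   vertex 2.4 2.2 0.6
  endloop
 endfacet
 facet normal -0.358 0.578 -0.734
  outer loop
   vertex 2.2 3.6 1.8
   vertex 2.4 2.2 0.6
   vertex 0.0 3.0 2.4
  endloop
 endfacet
 facet normal 0.212 0.653 -0.727
  outer loop
   vertex 2.2 3.6 1.8
   vertex 4.6 4.6 3.4
   vertex 2.4 2.2 0.6
  endloop
 endfacet
 facet normal -0.312 0.925 -0.217
  outer loop
   vertex 3.6 4.4 3.2
   vertex 2.2 3.6 1.8
   vertex 0.0 3.0 2.4
  endloop
 endfacet
 facet normal -0.097 0.903 -0.419
  outer loop
   vertex 3.6 4.4 3.2
   vertex 4.6 4.6 3.4
   vertex 2.2 3.6 1.8
  endloop
 endfacet
 facet normal -0.317 0.301 0.899
  outer loop
   vertex 3.6 4.4 3.2
   vertex 0.0 3.0 2.4
   vertex 3.4 1.8 4.0
  endloop
 endfacet
 facet normal -0.245 0.302 0.921
  outer loop
   vertex 3.6 4.4 3.2
   vertex 3.4 1.8 4.0
   vertex 4.6 4.6 3.4
  endloop
 endfacet
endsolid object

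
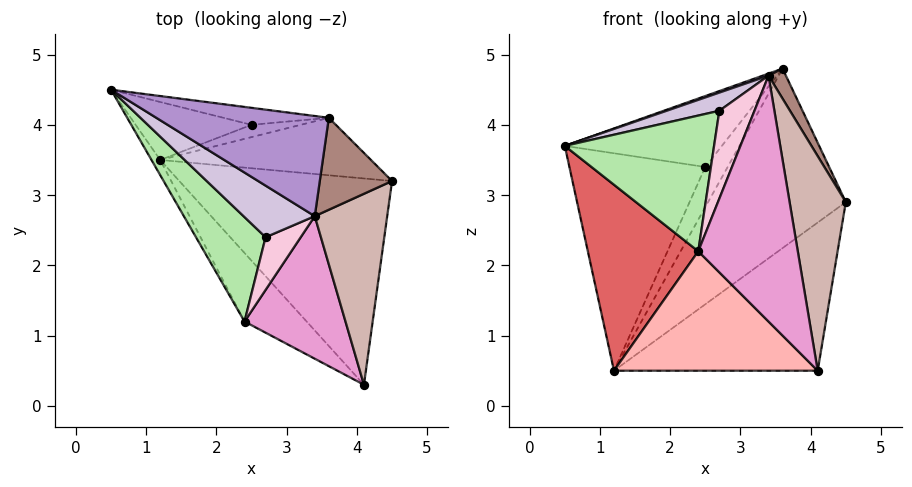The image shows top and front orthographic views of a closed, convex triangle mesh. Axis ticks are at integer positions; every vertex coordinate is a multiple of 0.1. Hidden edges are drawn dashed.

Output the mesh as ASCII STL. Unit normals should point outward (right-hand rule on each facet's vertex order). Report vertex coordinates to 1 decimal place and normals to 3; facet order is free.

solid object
 facet normal 0.541 0.491 -0.683
  outer loop
   vertex 1.2 3.5 0.5
   vertex 4.5 3.2 2.9
   vertex 4.1 0.3 0.5
  endloop
 endfacet
 facet normal 0.295 0.910 -0.291
  outer loop
   vertex 1.2 3.5 0.5
   vertex 3.6 4.1 4.8
   vertex 4.5 3.2 2.9
  endloop
 endfacet
 facet normal 0.204 0.952 -0.228
  outer loop
   vertex 2.5 4.0 3.4
   vertex 0.5 4.5 3.7
   vertex 3.6 4.1 4.8
  endloop
 endfacet
 facet normal 0.199 0.947 -0.252
  outer loop
   vertex 2.5 4.0 3.4
   vertex 1.2 3.5 0.5
   vertex 0.5 4.5 3.7
  endloop
 endfacet
 facet normal 0.275 0.919 -0.282
  outer loop
   vertex 2.5 4.0 3.4
   vertex 3.6 4.1 4.8
   vertex 1.2 3.5 0.5
  endloop
 endfacet
 facet normal -0.667 -0.591 0.454
  outer loop
   vertex 2.4 1.2 2.2
   vertex 2.7 2.4 4.2
   vertex 0.5 4.5 3.7
  endloop
 endfacet
 facet normal -0.874 -0.485 -0.040
  outer loop
   vertex 2.4 1.2 2.2
   vertex 0.5 4.5 3.7
   vertex 1.2 3.5 0.5
  endloop
 endfacet
 facet normal -0.691 -0.627 -0.360
  outer loop
   vertex 2.4 1.2 2.2
   vertex 1.2 3.5 0.5
   vertex 4.1 0.3 0.5
  endloop
 endfacet
 facet normal -0.337 -0.019 0.941
  outer loop
   vertex 3.4 2.7 4.7
   vertex 3.6 4.1 4.8
   vertex 0.5 4.5 3.7
  endloop
 endfacet
 facet normal -0.469 -0.293 0.833
  outer loop
   vertex 3.4 2.7 4.7
   vertex 0.5 4.5 3.7
   vertex 2.7 2.4 4.2
  endloop
 endfacet
 facet normal 0.861 -0.158 0.483
  outer loop
   vertex 3.4 2.7 4.7
   vertex 4.5 3.2 2.9
   vertex 3.6 4.1 4.8
  endloop
 endfacet
 facet normal 0.819 -0.429 0.381
  outer loop
   vertex 3.4 2.7 4.7
   vertex 4.1 0.3 0.5
   vertex 4.5 3.2 2.9
  endloop
 endfacet
 facet normal 0.044 -0.864 0.501
  outer loop
   vertex 3.4 2.7 4.7
   vertex 2.4 1.2 2.2
   vertex 4.1 0.3 0.5
  endloop
 endfacet
 facet normal 0.000 -0.857 0.514
  outer loop
   vertex 3.4 2.7 4.7
   vertex 2.7 2.4 4.2
   vertex 2.4 1.2 2.2
  endloop
 endfacet
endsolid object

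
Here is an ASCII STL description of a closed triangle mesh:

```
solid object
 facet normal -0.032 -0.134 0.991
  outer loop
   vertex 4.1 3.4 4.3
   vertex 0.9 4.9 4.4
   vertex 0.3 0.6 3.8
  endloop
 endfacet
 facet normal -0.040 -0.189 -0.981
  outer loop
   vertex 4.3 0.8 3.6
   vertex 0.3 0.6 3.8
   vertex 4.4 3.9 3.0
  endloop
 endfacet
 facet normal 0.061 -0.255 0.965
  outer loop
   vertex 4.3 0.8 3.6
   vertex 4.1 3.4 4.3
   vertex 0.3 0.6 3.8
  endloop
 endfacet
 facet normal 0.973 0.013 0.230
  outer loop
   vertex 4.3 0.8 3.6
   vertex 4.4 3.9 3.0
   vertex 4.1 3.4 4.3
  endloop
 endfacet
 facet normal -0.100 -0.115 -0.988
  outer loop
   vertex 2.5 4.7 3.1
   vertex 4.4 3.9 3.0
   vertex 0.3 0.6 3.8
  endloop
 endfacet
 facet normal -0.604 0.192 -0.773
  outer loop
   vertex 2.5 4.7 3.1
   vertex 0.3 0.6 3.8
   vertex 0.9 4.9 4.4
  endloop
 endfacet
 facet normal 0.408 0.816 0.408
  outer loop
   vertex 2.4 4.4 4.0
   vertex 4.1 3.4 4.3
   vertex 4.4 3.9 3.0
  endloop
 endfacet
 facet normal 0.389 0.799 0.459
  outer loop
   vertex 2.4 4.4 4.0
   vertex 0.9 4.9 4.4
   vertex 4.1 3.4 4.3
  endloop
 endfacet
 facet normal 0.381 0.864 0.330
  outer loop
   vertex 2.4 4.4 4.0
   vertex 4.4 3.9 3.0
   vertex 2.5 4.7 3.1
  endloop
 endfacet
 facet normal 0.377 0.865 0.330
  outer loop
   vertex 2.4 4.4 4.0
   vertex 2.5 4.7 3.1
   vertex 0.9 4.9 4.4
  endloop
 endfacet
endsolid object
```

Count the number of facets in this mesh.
10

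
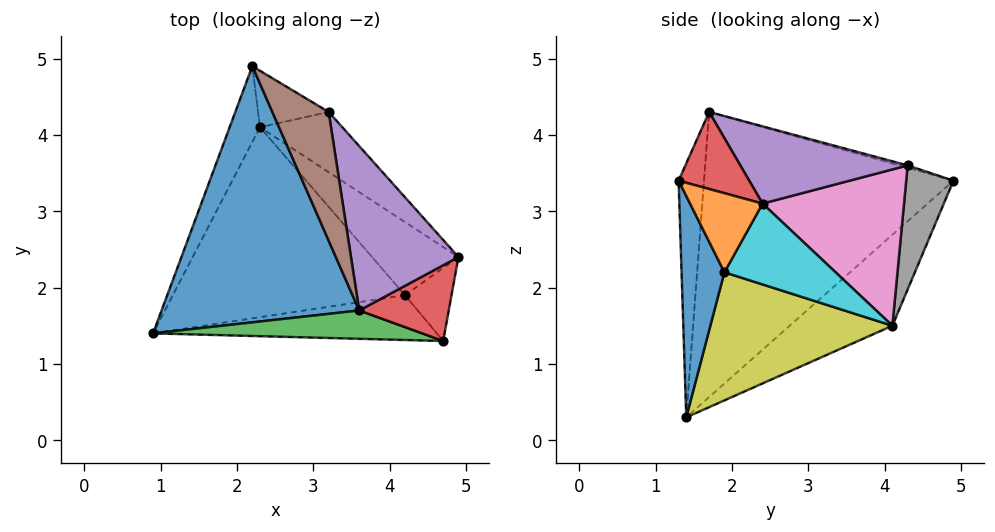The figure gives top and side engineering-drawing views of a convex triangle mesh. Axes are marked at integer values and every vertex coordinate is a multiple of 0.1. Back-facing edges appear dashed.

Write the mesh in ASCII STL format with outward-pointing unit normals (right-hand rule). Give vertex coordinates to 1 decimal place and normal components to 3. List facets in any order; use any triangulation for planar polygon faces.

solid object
 facet normal -0.806 -0.195 0.559
  outer loop
   vertex 3.6 1.7 4.3
   vertex 2.2 4.9 3.4
   vertex 0.9 1.4 0.3
  endloop
 endfacet
 facet normal -0.802 0.535 -0.267
  outer loop
   vertex 2.3 4.1 1.5
   vertex 0.9 1.4 0.3
   vertex 2.2 4.9 3.4
  endloop
 endfacet
 facet normal -0.187 -0.962 0.199
  outer loop
   vertex 4.7 1.3 3.4
   vertex 3.6 1.7 4.3
   vertex 0.9 1.4 0.3
  endloop
 endfacet
 facet normal 0.650 0.088 0.755
  outer loop
   vertex 4.7 1.3 3.4
   vertex 4.9 2.4 3.1
   vertex 3.6 1.7 4.3
  endloop
 endfacet
 facet normal 0.558 0.295 0.776
  outer loop
   vertex 3.2 4.3 3.6
   vertex 3.6 1.7 4.3
   vertex 4.9 2.4 3.1
  endloop
 endfacet
 facet normal -0.041 0.254 0.966
  outer loop
   vertex 3.2 4.3 3.6
   vertex 2.2 4.9 3.4
   vertex 3.6 1.7 4.3
  endloop
 endfacet
 facet normal 0.653 0.675 -0.344
  outer loop
   vertex 3.2 4.3 3.6
   vertex 4.9 2.4 3.1
   vertex 2.3 4.1 1.5
  endloop
 endfacet
 facet normal 0.534 0.789 -0.304
  outer loop
   vertex 3.2 4.3 3.6
   vertex 2.3 4.1 1.5
   vertex 2.2 4.9 3.4
  endloop
 endfacet
 facet normal 0.479 0.137 -0.867
  outer loop
   vertex 4.2 1.9 2.2
   vertex 0.9 1.4 0.3
   vertex 2.3 4.1 1.5
  endloop
 endfacet
 facet normal 0.643 0.337 -0.688
  outer loop
   vertex 4.2 1.9 2.2
   vertex 2.3 4.1 1.5
   vertex 4.9 2.4 3.1
  endloop
 endfacet
 facet normal 0.421 -0.729 -0.540
  outer loop
   vertex 4.2 1.9 2.2
   vertex 4.7 1.3 3.4
   vertex 0.9 1.4 0.3
  endloop
 endfacet
 facet normal 0.827 -0.283 -0.486
  outer loop
   vertex 4.2 1.9 2.2
   vertex 4.9 2.4 3.1
   vertex 4.7 1.3 3.4
  endloop
 endfacet
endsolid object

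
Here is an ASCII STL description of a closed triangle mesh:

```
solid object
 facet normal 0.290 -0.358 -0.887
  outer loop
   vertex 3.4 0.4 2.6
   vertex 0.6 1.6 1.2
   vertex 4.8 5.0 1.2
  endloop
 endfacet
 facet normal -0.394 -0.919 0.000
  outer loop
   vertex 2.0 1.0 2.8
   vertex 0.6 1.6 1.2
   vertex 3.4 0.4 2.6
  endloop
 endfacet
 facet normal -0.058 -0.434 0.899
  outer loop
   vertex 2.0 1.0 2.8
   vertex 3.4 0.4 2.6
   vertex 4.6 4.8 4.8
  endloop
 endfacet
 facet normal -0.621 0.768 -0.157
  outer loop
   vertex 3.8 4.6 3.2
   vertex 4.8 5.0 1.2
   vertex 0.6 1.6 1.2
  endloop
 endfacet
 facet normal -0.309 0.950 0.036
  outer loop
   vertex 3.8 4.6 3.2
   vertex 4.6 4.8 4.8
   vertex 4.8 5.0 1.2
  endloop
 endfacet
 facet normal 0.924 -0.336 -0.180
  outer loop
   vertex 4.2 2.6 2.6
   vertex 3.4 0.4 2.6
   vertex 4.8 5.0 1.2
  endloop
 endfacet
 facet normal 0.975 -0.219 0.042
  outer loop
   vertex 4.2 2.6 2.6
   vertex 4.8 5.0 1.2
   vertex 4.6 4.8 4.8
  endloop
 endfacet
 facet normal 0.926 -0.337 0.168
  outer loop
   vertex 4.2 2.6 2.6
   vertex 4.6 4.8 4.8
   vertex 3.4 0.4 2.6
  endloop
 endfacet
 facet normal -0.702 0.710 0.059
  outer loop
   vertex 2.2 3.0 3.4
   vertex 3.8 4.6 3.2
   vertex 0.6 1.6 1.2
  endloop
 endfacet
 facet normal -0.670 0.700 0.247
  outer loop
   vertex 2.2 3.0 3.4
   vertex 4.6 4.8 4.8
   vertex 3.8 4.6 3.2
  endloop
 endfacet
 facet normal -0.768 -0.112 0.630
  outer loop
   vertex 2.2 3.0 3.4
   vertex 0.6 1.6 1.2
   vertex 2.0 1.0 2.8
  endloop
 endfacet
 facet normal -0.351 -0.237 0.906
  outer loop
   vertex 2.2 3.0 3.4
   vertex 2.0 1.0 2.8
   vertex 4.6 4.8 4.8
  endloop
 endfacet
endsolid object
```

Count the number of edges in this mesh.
18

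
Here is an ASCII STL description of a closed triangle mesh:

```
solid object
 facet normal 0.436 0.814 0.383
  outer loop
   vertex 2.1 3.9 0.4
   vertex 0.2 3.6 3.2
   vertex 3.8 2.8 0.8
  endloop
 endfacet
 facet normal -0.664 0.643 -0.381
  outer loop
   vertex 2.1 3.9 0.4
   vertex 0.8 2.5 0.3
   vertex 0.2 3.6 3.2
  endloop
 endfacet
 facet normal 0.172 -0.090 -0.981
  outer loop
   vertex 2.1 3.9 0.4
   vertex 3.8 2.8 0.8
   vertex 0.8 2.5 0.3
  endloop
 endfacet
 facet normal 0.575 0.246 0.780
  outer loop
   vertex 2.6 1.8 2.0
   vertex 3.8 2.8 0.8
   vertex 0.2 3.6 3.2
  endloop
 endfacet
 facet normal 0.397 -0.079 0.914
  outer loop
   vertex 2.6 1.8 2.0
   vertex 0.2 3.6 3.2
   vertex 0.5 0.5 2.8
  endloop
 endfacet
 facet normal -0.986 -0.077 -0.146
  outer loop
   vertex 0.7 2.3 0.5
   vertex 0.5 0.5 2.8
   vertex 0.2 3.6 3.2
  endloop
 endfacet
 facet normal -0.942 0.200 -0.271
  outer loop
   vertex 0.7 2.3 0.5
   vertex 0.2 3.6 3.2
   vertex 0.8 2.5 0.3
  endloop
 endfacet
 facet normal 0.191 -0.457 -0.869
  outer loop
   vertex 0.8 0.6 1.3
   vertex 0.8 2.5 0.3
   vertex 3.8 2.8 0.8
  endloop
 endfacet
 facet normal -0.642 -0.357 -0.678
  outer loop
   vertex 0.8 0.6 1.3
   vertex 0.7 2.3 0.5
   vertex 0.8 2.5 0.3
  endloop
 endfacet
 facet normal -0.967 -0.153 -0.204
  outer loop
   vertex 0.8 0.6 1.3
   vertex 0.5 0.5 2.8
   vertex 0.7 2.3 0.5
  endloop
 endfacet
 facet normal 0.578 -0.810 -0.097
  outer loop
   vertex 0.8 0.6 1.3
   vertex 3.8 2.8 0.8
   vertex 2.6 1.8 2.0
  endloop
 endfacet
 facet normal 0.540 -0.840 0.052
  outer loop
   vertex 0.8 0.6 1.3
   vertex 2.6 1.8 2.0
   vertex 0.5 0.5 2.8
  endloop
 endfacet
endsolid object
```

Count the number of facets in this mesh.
12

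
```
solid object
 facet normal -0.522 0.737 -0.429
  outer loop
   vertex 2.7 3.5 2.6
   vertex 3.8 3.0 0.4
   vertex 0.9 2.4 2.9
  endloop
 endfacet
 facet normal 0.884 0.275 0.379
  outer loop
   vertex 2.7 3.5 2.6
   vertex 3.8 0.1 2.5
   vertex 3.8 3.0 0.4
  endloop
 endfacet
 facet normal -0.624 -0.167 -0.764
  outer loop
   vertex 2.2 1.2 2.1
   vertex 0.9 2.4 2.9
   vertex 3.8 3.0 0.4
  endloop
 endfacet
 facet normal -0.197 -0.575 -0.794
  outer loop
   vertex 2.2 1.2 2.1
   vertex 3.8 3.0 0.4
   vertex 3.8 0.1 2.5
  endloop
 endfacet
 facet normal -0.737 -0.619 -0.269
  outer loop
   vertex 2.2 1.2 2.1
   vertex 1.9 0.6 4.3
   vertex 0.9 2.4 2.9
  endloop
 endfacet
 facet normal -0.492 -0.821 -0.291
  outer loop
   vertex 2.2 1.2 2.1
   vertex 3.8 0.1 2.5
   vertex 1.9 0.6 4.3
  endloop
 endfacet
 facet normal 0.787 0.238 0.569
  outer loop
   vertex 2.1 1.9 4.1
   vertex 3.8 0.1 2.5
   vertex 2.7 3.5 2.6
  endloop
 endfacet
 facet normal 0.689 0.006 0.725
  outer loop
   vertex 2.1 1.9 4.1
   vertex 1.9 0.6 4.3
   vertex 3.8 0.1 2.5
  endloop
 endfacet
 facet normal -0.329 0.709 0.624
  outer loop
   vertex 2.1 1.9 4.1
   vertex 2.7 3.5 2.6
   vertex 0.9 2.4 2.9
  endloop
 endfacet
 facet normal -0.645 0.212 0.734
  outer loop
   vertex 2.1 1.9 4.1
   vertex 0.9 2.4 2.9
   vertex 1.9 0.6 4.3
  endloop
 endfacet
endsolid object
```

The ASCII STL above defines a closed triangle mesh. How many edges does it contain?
15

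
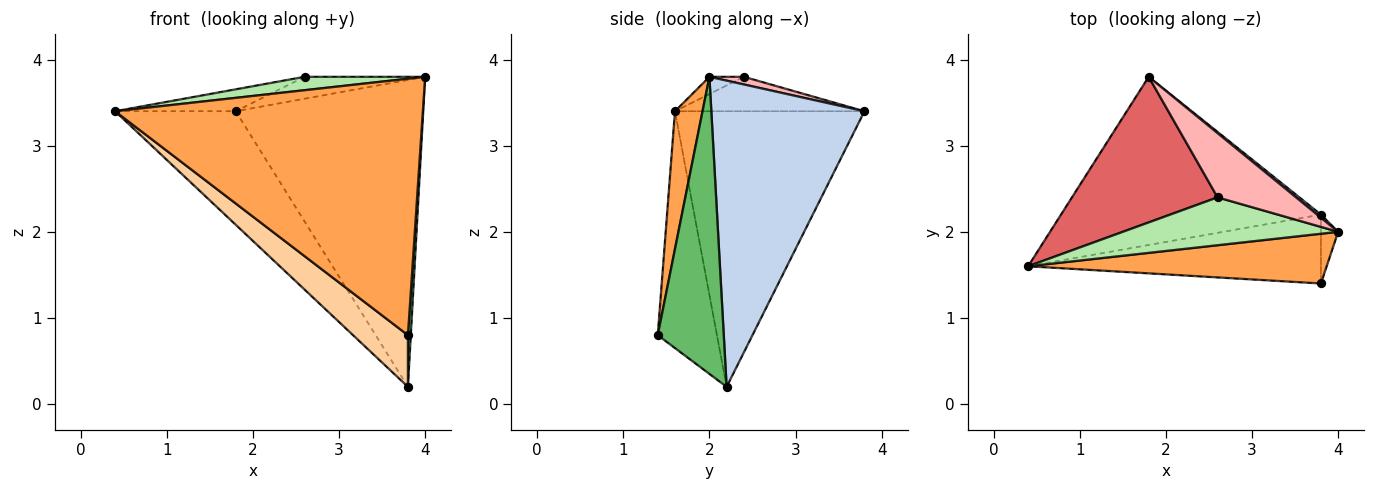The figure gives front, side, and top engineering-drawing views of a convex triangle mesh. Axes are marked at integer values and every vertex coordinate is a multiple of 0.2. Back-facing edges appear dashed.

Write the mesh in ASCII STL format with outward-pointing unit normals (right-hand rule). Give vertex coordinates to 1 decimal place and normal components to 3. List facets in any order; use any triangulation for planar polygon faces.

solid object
 facet normal -0.660 0.420 -0.623
  outer loop
   vertex 3.8 2.2 0.2
   vertex 0.4 1.6 3.4
   vertex 1.8 3.8 3.4
  endloop
 endfacet
 facet normal 0.632 0.775 0.008
  outer loop
   vertex 3.8 2.2 0.2
   vertex 1.8 3.8 3.4
   vertex 4.0 2.0 3.8
  endloop
 endfacet
 facet normal 0.088 -0.978 0.190
  outer loop
   vertex 3.8 1.4 0.8
   vertex 4.0 2.0 3.8
   vertex 0.4 1.6 3.4
  endloop
 endfacet
 facet normal -0.543 -0.504 -0.672
  outer loop
   vertex 3.8 1.4 0.8
   vertex 0.4 1.6 3.4
   vertex 3.8 2.2 0.2
  endloop
 endfacet
 facet normal 0.997 -0.043 -0.058
  outer loop
   vertex 3.8 1.4 0.8
   vertex 3.8 2.2 0.2
   vertex 4.0 2.0 3.8
  endloop
 endfacet
 facet normal -0.077 -0.269 0.960
  outer loop
   vertex 2.6 2.4 3.8
   vertex 0.4 1.6 3.4
   vertex 4.0 2.0 3.8
  endloop
 endfacet
 facet normal -0.228 0.145 0.963
  outer loop
   vertex 2.6 2.4 3.8
   vertex 1.8 3.8 3.4
   vertex 0.4 1.6 3.4
  endloop
 endfacet
 facet normal 0.092 0.322 0.942
  outer loop
   vertex 2.6 2.4 3.8
   vertex 4.0 2.0 3.8
   vertex 1.8 3.8 3.4
  endloop
 endfacet
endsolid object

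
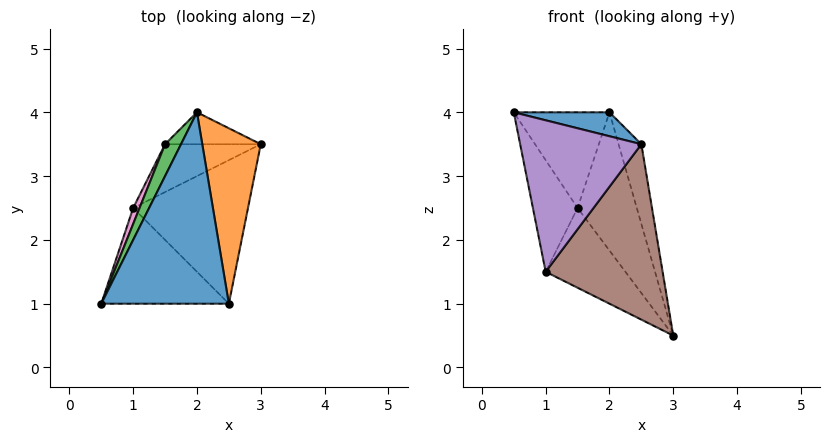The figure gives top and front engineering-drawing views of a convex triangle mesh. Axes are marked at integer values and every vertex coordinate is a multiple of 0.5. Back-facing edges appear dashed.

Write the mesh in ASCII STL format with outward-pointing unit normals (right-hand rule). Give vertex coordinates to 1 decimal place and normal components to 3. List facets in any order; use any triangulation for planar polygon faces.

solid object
 facet normal 0.241 -0.120 0.963
  outer loop
   vertex 2.0 4.0 4.0
   vertex 0.5 1.0 4.0
   vertex 2.5 1.0 3.5
  endloop
 endfacet
 facet normal 0.959 0.117 0.257
  outer loop
   vertex 2.0 4.0 4.0
   vertex 2.5 1.0 3.5
   vertex 3.0 3.5 0.5
  endloop
 endfacet
 facet normal -0.885 0.442 0.147
  outer loop
   vertex 1.5 3.5 2.5
   vertex 0.5 1.0 4.0
   vertex 2.0 4.0 4.0
  endloop
 endfacet
 facet normal -0.287 0.933 -0.215
  outer loop
   vertex 1.5 3.5 2.5
   vertex 2.0 4.0 4.0
   vertex 3.0 3.5 0.5
  endloop
 endfacet
 facet normal -0.132 -0.838 -0.529
  outer loop
   vertex 1.0 2.5 1.5
   vertex 2.5 1.0 3.5
   vertex 0.5 1.0 4.0
  endloop
 endfacet
 facet normal 0.070 -0.772 -0.632
  outer loop
   vertex 1.0 2.5 1.5
   vertex 3.0 3.5 0.5
   vertex 2.5 1.0 3.5
  endloop
 endfacet
 facet normal -0.915 0.400 0.057
  outer loop
   vertex 1.0 2.5 1.5
   vertex 0.5 1.0 4.0
   vertex 1.5 3.5 2.5
  endloop
 endfacet
 facet normal -0.566 0.707 -0.424
  outer loop
   vertex 1.0 2.5 1.5
   vertex 1.5 3.5 2.5
   vertex 3.0 3.5 0.5
  endloop
 endfacet
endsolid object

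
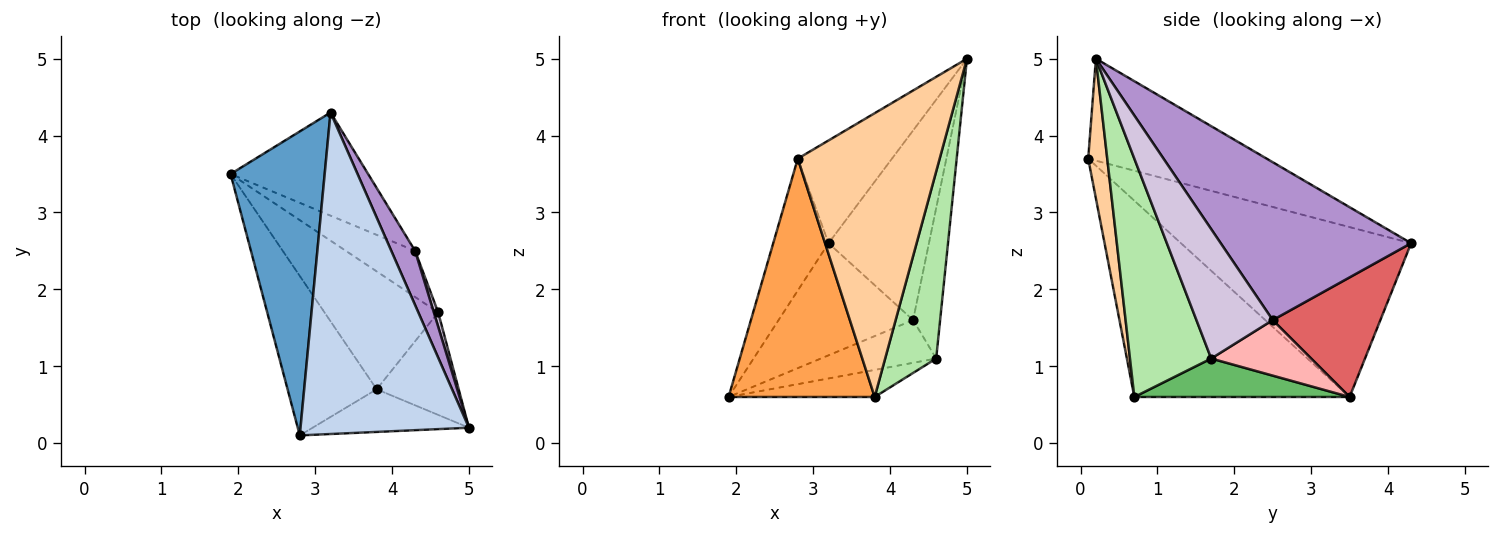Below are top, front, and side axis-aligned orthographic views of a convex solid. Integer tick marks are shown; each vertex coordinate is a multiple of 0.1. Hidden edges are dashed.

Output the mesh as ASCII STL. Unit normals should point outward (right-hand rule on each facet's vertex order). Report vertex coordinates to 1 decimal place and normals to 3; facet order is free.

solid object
 facet normal -0.856 0.206 0.474
  outer loop
   vertex 3.2 4.3 2.6
   vertex 1.9 3.5 0.6
   vertex 2.8 0.1 3.7
  endloop
 endfacet
 facet normal -0.500 0.264 0.825
  outer loop
   vertex 3.2 4.3 2.6
   vertex 2.8 0.1 3.7
   vertex 5.0 0.2 5.0
  endloop
 endfacet
 facet normal -0.775 -0.526 -0.352
  outer loop
   vertex 3.8 0.7 0.6
   vertex 2.8 0.1 3.7
   vertex 1.9 3.5 0.6
  endloop
 endfacet
 facet normal 0.132 -0.980 -0.147
  outer loop
   vertex 3.8 0.7 0.6
   vertex 5.0 0.2 5.0
   vertex 2.8 0.1 3.7
  endloop
 endfacet
 facet normal 0.313 0.212 -0.926
  outer loop
   vertex 4.6 1.7 1.1
   vertex 3.8 0.7 0.6
   vertex 1.9 3.5 0.6
  endloop
 endfacet
 facet normal 0.813 -0.511 -0.280
  outer loop
   vertex 4.6 1.7 1.1
   vertex 5.0 0.2 5.0
   vertex 3.8 0.7 0.6
  endloop
 endfacet
 facet normal 0.507 0.634 -0.583
  outer loop
   vertex 4.3 2.5 1.6
   vertex 1.9 3.5 0.6
   vertex 3.2 4.3 2.6
  endloop
 endfacet
 facet normal 0.507 0.585 -0.632
  outer loop
   vertex 4.3 2.5 1.6
   vertex 4.6 1.7 1.1
   vertex 1.9 3.5 0.6
  endloop
 endfacet
 facet normal 0.877 0.462 0.132
  outer loop
   vertex 4.3 2.5 1.6
   vertex 3.2 4.3 2.6
   vertex 5.0 0.2 5.0
  endloop
 endfacet
 facet normal 0.942 0.334 0.032
  outer loop
   vertex 4.3 2.5 1.6
   vertex 5.0 0.2 5.0
   vertex 4.6 1.7 1.1
  endloop
 endfacet
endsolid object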